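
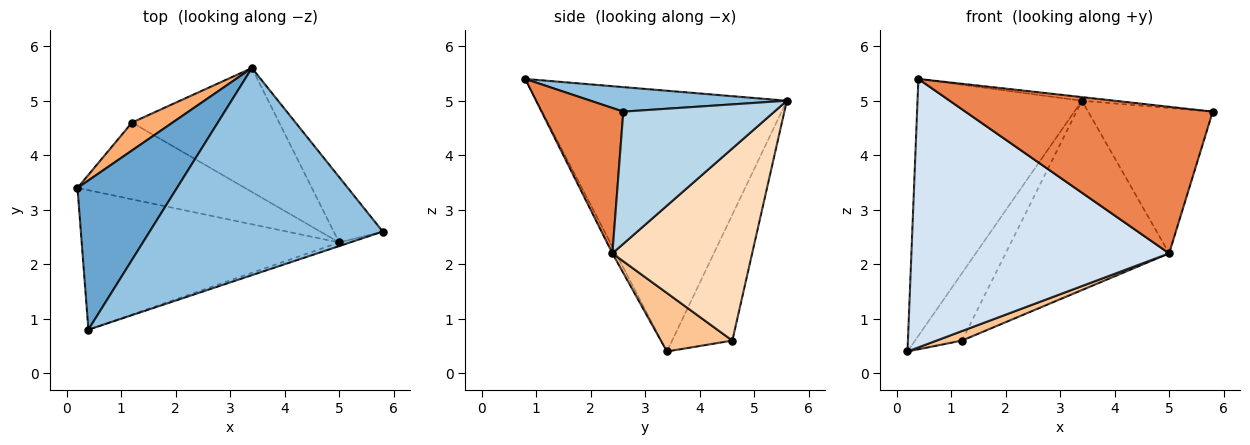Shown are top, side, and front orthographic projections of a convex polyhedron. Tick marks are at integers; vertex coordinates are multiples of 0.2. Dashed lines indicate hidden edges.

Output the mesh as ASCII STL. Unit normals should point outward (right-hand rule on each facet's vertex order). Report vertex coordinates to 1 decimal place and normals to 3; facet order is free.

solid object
 facet normal -0.796 0.523 0.304
  outer loop
   vertex 0.4 0.8 5.4
   vertex 3.4 5.6 5.0
   vertex 0.2 3.4 0.4
  endloop
 endfacet
 facet normal 0.105 0.017 0.994
  outer loop
   vertex 0.4 0.8 5.4
   vertex 5.8 2.6 4.8
   vertex 3.4 5.6 5.0
  endloop
 endfacet
 facet normal 0.742 0.612 -0.275
  outer loop
   vertex 5.0 2.4 2.2
   vertex 3.4 5.6 5.0
   vertex 5.8 2.6 4.8
  endloop
 endfacet
 facet normal -0.012 -0.887 -0.461
  outer loop
   vertex 5.0 2.4 2.2
   vertex 0.4 0.8 5.4
   vertex 0.2 3.4 0.4
  endloop
 endfacet
 facet normal 0.314 -0.949 -0.024
  outer loop
   vertex 5.0 2.4 2.2
   vertex 5.8 2.6 4.8
   vertex 0.4 0.8 5.4
  endloop
 endfacet
 facet normal -0.764 0.596 0.247
  outer loop
   vertex 1.2 4.6 0.6
   vertex 0.2 3.4 0.4
   vertex 3.4 5.6 5.0
  endloop
 endfacet
 facet normal 0.327 -0.117 -0.938
  outer loop
   vertex 1.2 4.6 0.6
   vertex 5.0 2.4 2.2
   vertex 0.2 3.4 0.4
  endloop
 endfacet
 facet normal 0.582 0.681 -0.445
  outer loop
   vertex 1.2 4.6 0.6
   vertex 3.4 5.6 5.0
   vertex 5.0 2.4 2.2
  endloop
 endfacet
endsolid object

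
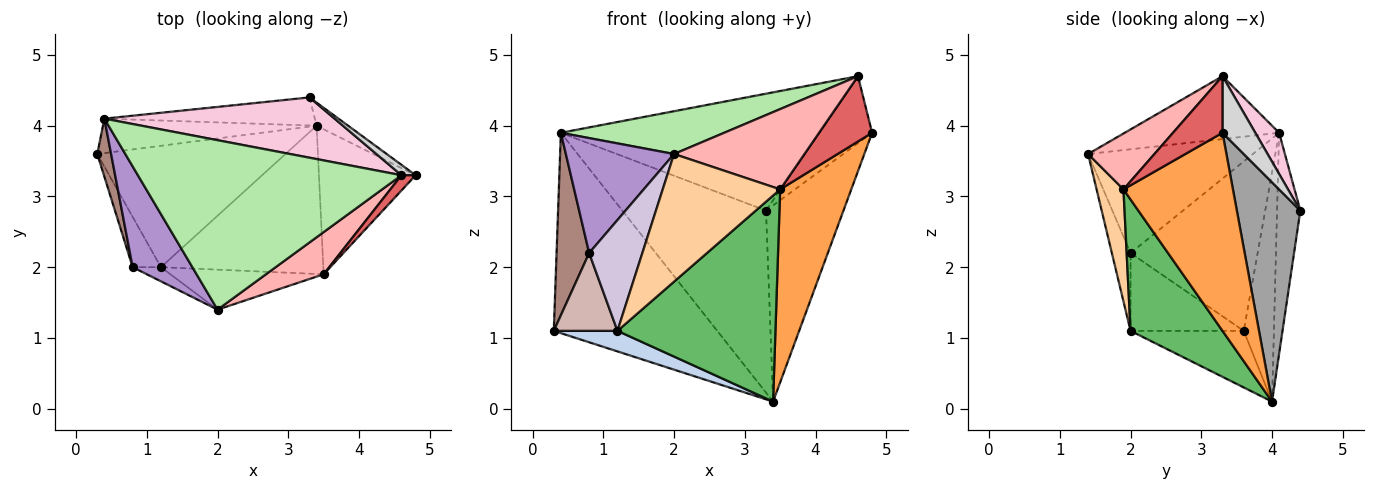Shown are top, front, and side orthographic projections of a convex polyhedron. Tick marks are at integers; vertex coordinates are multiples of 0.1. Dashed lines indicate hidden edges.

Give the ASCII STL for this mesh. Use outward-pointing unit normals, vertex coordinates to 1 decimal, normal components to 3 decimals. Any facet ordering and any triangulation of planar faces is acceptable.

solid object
 facet normal -0.179 0.970 -0.167
  outer loop
   vertex 0.4 4.1 3.9
   vertex 3.4 4.0 0.1
   vertex 0.3 3.6 1.1
  endloop
 endfacet
 facet normal -0.284 -0.160 -0.945
  outer loop
   vertex 1.2 2.0 1.1
   vertex 0.3 3.6 1.1
   vertex 3.4 4.0 0.1
  endloop
 endfacet
 facet normal 0.776 -0.504 -0.379
  outer loop
   vertex 3.5 1.9 3.1
   vertex 3.4 4.0 0.1
   vertex 4.8 3.3 3.9
  endloop
 endfacet
 facet normal 0.213 -0.932 -0.292
  outer loop
   vertex 3.5 1.9 3.1
   vertex 2.0 1.4 3.6
   vertex 1.2 2.0 1.1
  endloop
 endfacet
 facet normal 0.427 -0.734 -0.528
  outer loop
   vertex 3.5 1.9 3.1
   vertex 1.2 2.0 1.1
   vertex 3.4 4.0 0.1
  endloop
 endfacet
 facet normal -0.225 -0.239 0.945
  outer loop
   vertex 4.6 3.3 4.7
   vertex 0.4 4.1 3.9
   vertex 2.0 1.4 3.6
  endloop
 endfacet
 facet normal 0.673 -0.721 0.168
  outer loop
   vertex 4.6 3.3 4.7
   vertex 3.5 1.9 3.1
   vertex 4.8 3.3 3.9
  endloop
 endfacet
 facet normal 0.410 -0.807 0.424
  outer loop
   vertex 4.6 3.3 4.7
   vertex 2.0 1.4 3.6
   vertex 3.5 1.9 3.1
  endloop
 endfacet
 facet normal -0.753 -0.495 0.434
  outer loop
   vertex 0.8 2.0 2.2
   vertex 2.0 1.4 3.6
   vertex 0.4 4.1 3.9
  endloop
 endfacet
 facet normal -0.329 -0.937 -0.120
  outer loop
   vertex 0.8 2.0 2.2
   vertex 1.2 2.0 1.1
   vertex 2.0 1.4 3.6
  endloop
 endfacet
 facet normal -0.966 -0.248 0.079
  outer loop
   vertex 0.8 2.0 2.2
   vertex 0.4 4.1 3.9
   vertex 0.3 3.6 1.1
  endloop
 endfacet
 facet normal -0.831 -0.467 -0.302
  outer loop
   vertex 0.8 2.0 2.2
   vertex 0.3 3.6 1.1
   vertex 1.2 2.0 1.1
  endloop
 endfacet
 facet normal -0.158 0.976 -0.150
  outer loop
   vertex 3.3 4.4 2.8
   vertex 3.4 4.0 0.1
   vertex 0.4 4.1 3.9
  endloop
 endfacet
 facet normal 0.082 0.886 0.457
  outer loop
   vertex 3.3 4.4 2.8
   vertex 0.4 4.1 3.9
   vertex 4.6 3.3 4.7
  endloop
 endfacet
 facet normal 0.631 0.770 -0.091
  outer loop
   vertex 3.3 4.4 2.8
   vertex 4.8 3.3 3.9
   vertex 3.4 4.0 0.1
  endloop
 endfacet
 facet normal 0.522 0.843 0.131
  outer loop
   vertex 3.3 4.4 2.8
   vertex 4.6 3.3 4.7
   vertex 4.8 3.3 3.9
  endloop
 endfacet
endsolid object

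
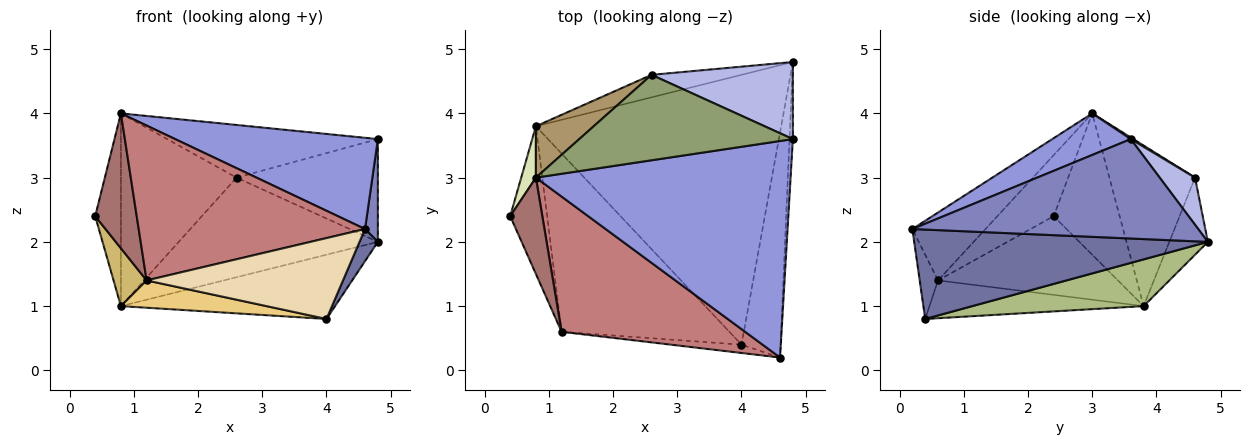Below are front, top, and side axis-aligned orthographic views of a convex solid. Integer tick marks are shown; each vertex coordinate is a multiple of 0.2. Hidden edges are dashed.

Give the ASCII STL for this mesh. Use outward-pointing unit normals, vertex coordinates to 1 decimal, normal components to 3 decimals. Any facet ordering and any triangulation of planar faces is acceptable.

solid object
 facet normal 0.915 -0.057 -0.400
  outer loop
   vertex 4.0 0.4 0.8
   vertex 4.8 4.8 2.0
   vertex 4.6 0.2 2.2
  endloop
 endfacet
 facet normal 0.998 -0.045 -0.034
  outer loop
   vertex 4.8 3.6 3.6
   vertex 4.6 0.2 2.2
   vertex 4.8 4.8 2.0
  endloop
 endfacet
 facet normal 0.149 -0.384 0.911
  outer loop
   vertex 4.8 3.6 3.6
   vertex 0.8 3.0 4.0
   vertex 4.6 0.2 2.2
  endloop
 endfacet
 facet normal 0.196 0.784 0.588
  outer loop
   vertex 4.8 3.6 3.6
   vertex 4.8 4.8 2.0
   vertex 2.6 4.6 3.0
  endloop
 endfacet
 facet normal 0.006 0.525 0.851
  outer loop
   vertex 4.8 3.6 3.6
   vertex 2.6 4.6 3.0
   vertex 0.8 3.0 4.0
  endloop
 endfacet
 facet normal 0.182 0.228 -0.957
  outer loop
   vertex 0.8 3.8 1.0
   vertex 4.8 4.8 2.0
   vertex 4.0 0.4 0.8
  endloop
 endfacet
 facet normal -0.186 0.959 -0.216
  outer loop
   vertex 0.8 3.8 1.0
   vertex 2.6 4.6 3.0
   vertex 4.8 4.8 2.0
  endloop
 endfacet
 facet normal -0.927 0.361 0.096
  outer loop
   vertex 0.8 3.8 1.0
   vertex 0.4 2.4 2.4
   vertex 0.8 3.0 4.0
  endloop
 endfacet
 facet normal -0.582 0.786 0.210
  outer loop
   vertex 0.8 3.8 1.0
   vertex 0.8 3.0 4.0
   vertex 2.6 4.6 3.0
  endloop
 endfacet
 facet normal -0.893 -0.164 -0.419
  outer loop
   vertex 1.2 0.6 1.4
   vertex 0.4 2.4 2.4
   vertex 0.8 3.8 1.0
  endloop
 endfacet
 facet normal -0.217 -0.148 -0.965
  outer loop
   vertex 1.2 0.6 1.4
   vertex 0.8 3.8 1.0
   vertex 4.0 0.4 0.8
  endloop
 endfacet
 facet normal -0.093 -0.990 -0.102
  outer loop
   vertex 1.2 0.6 1.4
   vertex 4.0 0.4 0.8
   vertex 4.6 0.2 2.2
  endloop
 endfacet
 facet normal -0.741 -0.546 0.390
  outer loop
   vertex 1.2 0.6 1.4
   vertex 0.8 3.0 4.0
   vertex 0.4 2.4 2.4
  endloop
 endfacet
 facet normal -0.236 -0.732 0.639
  outer loop
   vertex 1.2 0.6 1.4
   vertex 4.6 0.2 2.2
   vertex 0.8 3.0 4.0
  endloop
 endfacet
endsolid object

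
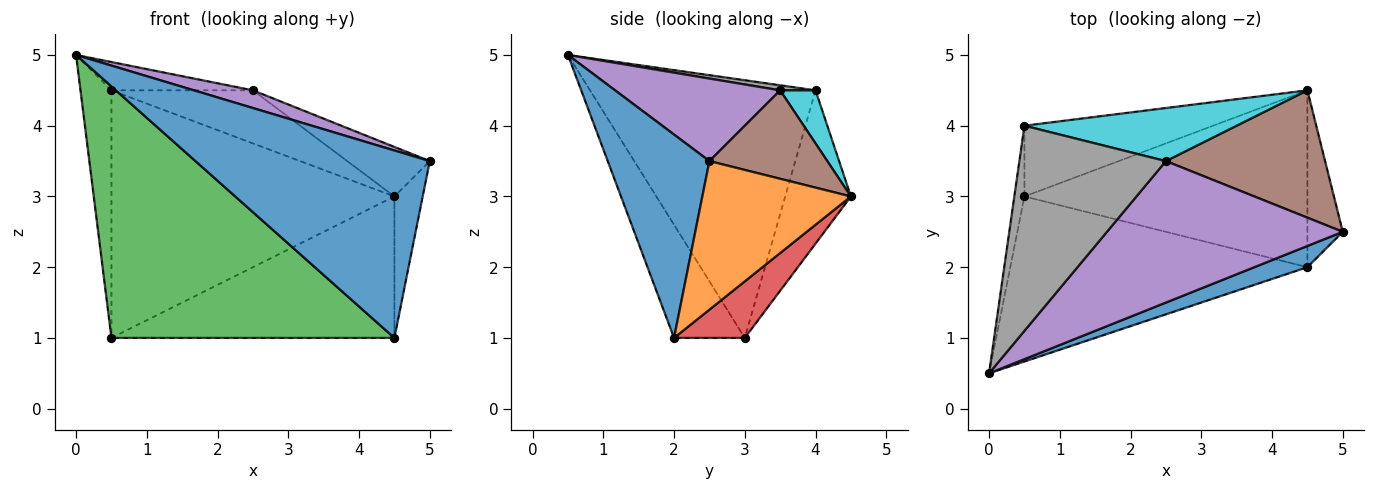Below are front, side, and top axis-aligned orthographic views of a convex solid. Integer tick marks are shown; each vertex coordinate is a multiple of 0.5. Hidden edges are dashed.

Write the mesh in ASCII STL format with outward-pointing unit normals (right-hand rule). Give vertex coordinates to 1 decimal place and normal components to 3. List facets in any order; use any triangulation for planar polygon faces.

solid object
 facet normal 0.396 -0.912 0.103
  outer loop
   vertex 4.5 2.0 1.0
   vertex 5.0 2.5 3.5
   vertex 0.0 0.5 5.0
  endloop
 endfacet
 facet normal 0.957 0.182 -0.228
  outer loop
   vertex 4.5 2.0 1.0
   vertex 4.5 4.5 3.0
   vertex 5.0 2.5 3.5
  endloop
 endfacet
 facet normal -0.205 -0.818 -0.537
  outer loop
   vertex 0.5 3.0 1.0
   vertex 4.5 2.0 1.0
   vertex 0.0 0.5 5.0
  endloop
 endfacet
 facet normal 0.154 0.617 -0.772
  outer loop
   vertex 0.5 3.0 1.0
   vertex 4.5 4.5 3.0
   vertex 4.5 2.0 1.0
  endloop
 endfacet
 facet normal 0.328 -0.117 0.937
  outer loop
   vertex 2.5 3.5 4.5
   vertex 0.0 0.5 5.0
   vertex 5.0 2.5 3.5
  endloop
 endfacet
 facet normal 0.460 0.322 0.828
  outer loop
   vertex 2.5 3.5 4.5
   vertex 5.0 2.5 3.5
   vertex 4.5 4.5 3.0
  endloop
 endfacet
 facet normal -0.990 0.136 -0.039
  outer loop
   vertex 0.5 4.0 4.5
   vertex 0.5 3.0 1.0
   vertex 0.0 0.5 5.0
  endloop
 endfacet
 facet normal 0.034 0.137 0.990
  outer loop
   vertex 0.5 4.0 4.5
   vertex 0.0 0.5 5.0
   vertex 2.5 3.5 4.5
  endloop
 endfacet
 facet normal -0.218 0.938 -0.268
  outer loop
   vertex 0.5 4.0 4.5
   vertex 4.5 4.5 3.0
   vertex 0.5 3.0 1.0
  endloop
 endfacet
 facet normal 0.174 0.696 0.696
  outer loop
   vertex 0.5 4.0 4.5
   vertex 2.5 3.5 4.5
   vertex 4.5 4.5 3.0
  endloop
 endfacet
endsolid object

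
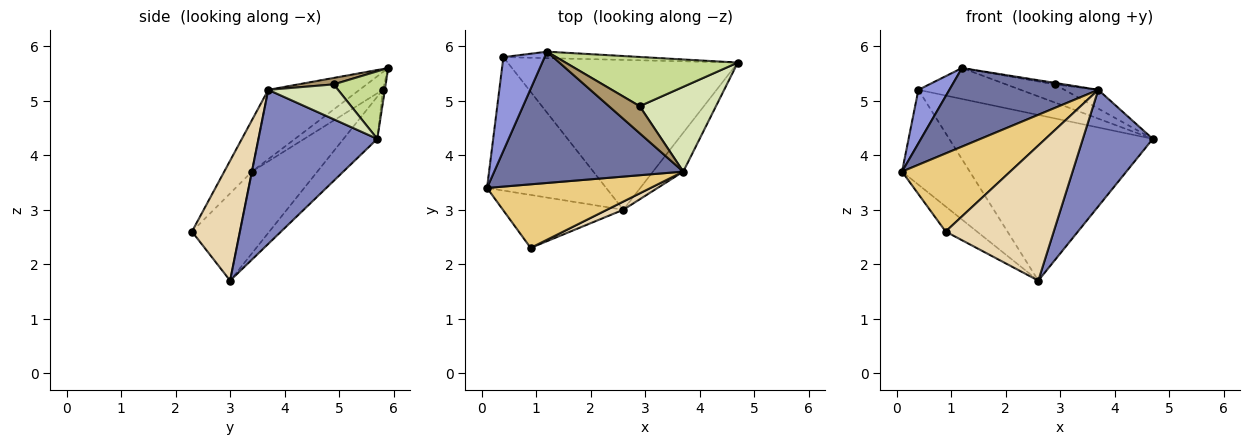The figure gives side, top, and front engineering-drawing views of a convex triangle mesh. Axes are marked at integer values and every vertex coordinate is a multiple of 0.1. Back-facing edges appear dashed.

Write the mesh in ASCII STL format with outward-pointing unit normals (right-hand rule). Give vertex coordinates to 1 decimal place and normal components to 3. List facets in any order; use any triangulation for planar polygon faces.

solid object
 facet normal -0.300 -0.490 0.818
  outer loop
   vertex 3.7 3.7 5.2
   vertex 1.2 5.9 5.6
   vertex 0.1 3.4 3.7
  endloop
 endfacet
 facet normal 0.850 -0.500 -0.167
  outer loop
   vertex 3.7 3.7 5.2
   vertex 2.6 3.0 1.7
   vertex 4.7 5.7 4.3
  endloop
 endfacet
 facet normal -0.349 -0.465 0.814
  outer loop
   vertex 0.4 5.8 5.2
   vertex 0.1 3.4 3.7
   vertex 1.2 5.9 5.6
  endloop
 endfacet
 facet normal -0.488 0.506 -0.711
  outer loop
   vertex 0.4 5.8 5.2
   vertex 2.6 3.0 1.7
   vertex 0.1 3.4 3.7
  endloop
 endfacet
 facet normal -0.020 0.979 -0.205
  outer loop
   vertex 0.4 5.8 5.2
   vertex 1.2 5.9 5.6
   vertex 4.7 5.7 4.3
  endloop
 endfacet
 facet normal -0.122 0.736 -0.666
  outer loop
   vertex 0.4 5.8 5.2
   vertex 4.7 5.7 4.3
   vertex 2.6 3.0 1.7
  endloop
 endfacet
 facet normal 0.346 0.323 0.881
  outer loop
   vertex 2.9 4.9 5.3
   vertex 4.7 5.7 4.3
   vertex 1.2 5.9 5.6
  endloop
 endfacet
 facet normal 0.408 0.197 0.892
  outer loop
   vertex 2.9 4.9 5.3
   vertex 3.7 3.7 5.2
   vertex 4.7 5.7 4.3
  endloop
 endfacet
 facet normal 0.205 0.055 0.977
  outer loop
   vertex 2.9 4.9 5.3
   vertex 1.2 5.9 5.6
   vertex 3.7 3.7 5.2
  endloop
 endfacet
 facet normal -0.548 0.358 -0.756
  outer loop
   vertex 0.9 2.3 2.6
   vertex 0.1 3.4 3.7
   vertex 2.6 3.0 1.7
  endloop
 endfacet
 facet normal -0.195 -0.761 0.619
  outer loop
   vertex 0.9 2.3 2.6
   vertex 3.7 3.7 5.2
   vertex 0.1 3.4 3.7
  endloop
 endfacet
 facet normal 0.405 -0.913 0.055
  outer loop
   vertex 0.9 2.3 2.6
   vertex 2.6 3.0 1.7
   vertex 3.7 3.7 5.2
  endloop
 endfacet
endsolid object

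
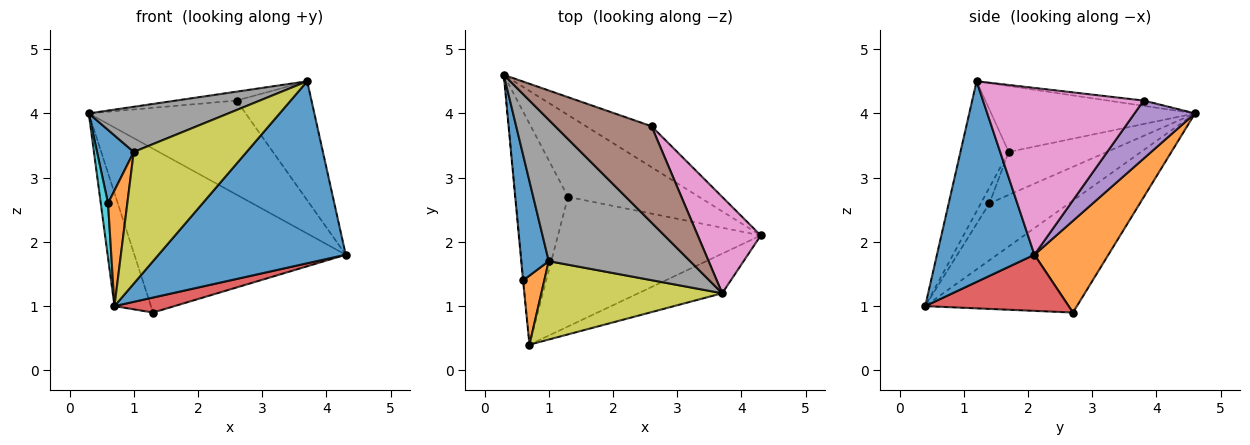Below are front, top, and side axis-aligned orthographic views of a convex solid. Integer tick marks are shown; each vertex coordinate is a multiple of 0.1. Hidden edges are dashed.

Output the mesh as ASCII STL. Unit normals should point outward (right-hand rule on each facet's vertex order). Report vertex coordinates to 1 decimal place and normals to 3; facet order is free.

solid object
 facet normal 0.453 -0.871 -0.190
  outer loop
   vertex 3.7 1.2 4.5
   vertex 0.7 0.4 1.0
   vertex 4.3 2.1 1.8
  endloop
 endfacet
 facet normal 0.299 0.854 -0.427
  outer loop
   vertex 1.3 2.7 0.9
   vertex 0.3 4.6 4.0
   vertex 4.3 2.1 1.8
  endloop
 endfacet
 facet normal -0.884 0.213 -0.416
  outer loop
   vertex 1.3 2.7 0.9
   vertex 0.7 0.4 1.0
   vertex 0.3 4.6 4.0
  endloop
 endfacet
 facet normal 0.265 -0.111 -0.958
  outer loop
   vertex 1.3 2.7 0.9
   vertex 4.3 2.1 1.8
   vertex 0.7 0.4 1.0
  endloop
 endfacet
 facet normal 0.333 0.864 -0.376
  outer loop
   vertex 2.6 3.8 4.2
   vertex 4.3 2.1 1.8
   vertex 0.3 4.6 4.0
  endloop
 endfacet
 facet normal -0.055 0.092 0.994
  outer loop
   vertex 2.6 3.8 4.2
   vertex 0.3 4.6 4.0
   vertex 3.7 1.2 4.5
  endloop
 endfacet
 facet normal 0.857 0.400 0.324
  outer loop
   vertex 2.6 3.8 4.2
   vertex 3.7 1.2 4.5
   vertex 4.3 2.1 1.8
  endloop
 endfacet
 facet normal -0.406 -0.278 0.870
  outer loop
   vertex 1.0 1.7 3.4
   vertex 3.7 1.2 4.5
   vertex 0.3 4.6 4.0
  endloop
 endfacet
 facet normal -0.345 -0.807 0.480
  outer loop
   vertex 1.0 1.7 3.4
   vertex 0.7 0.4 1.0
   vertex 3.7 1.2 4.5
  endloop
 endfacet
 facet normal -0.996 -0.091 -0.005
  outer loop
   vertex 0.6 1.4 2.6
   vertex 0.3 4.6 4.0
   vertex 0.7 0.4 1.0
  endloop
 endfacet
 facet normal -0.803 -0.300 0.514
  outer loop
   vertex 0.6 1.4 2.6
   vertex 1.0 1.7 3.4
   vertex 0.3 4.6 4.0
  endloop
 endfacet
 facet normal -0.357 -0.802 0.479
  outer loop
   vertex 0.6 1.4 2.6
   vertex 0.7 0.4 1.0
   vertex 1.0 1.7 3.4
  endloop
 endfacet
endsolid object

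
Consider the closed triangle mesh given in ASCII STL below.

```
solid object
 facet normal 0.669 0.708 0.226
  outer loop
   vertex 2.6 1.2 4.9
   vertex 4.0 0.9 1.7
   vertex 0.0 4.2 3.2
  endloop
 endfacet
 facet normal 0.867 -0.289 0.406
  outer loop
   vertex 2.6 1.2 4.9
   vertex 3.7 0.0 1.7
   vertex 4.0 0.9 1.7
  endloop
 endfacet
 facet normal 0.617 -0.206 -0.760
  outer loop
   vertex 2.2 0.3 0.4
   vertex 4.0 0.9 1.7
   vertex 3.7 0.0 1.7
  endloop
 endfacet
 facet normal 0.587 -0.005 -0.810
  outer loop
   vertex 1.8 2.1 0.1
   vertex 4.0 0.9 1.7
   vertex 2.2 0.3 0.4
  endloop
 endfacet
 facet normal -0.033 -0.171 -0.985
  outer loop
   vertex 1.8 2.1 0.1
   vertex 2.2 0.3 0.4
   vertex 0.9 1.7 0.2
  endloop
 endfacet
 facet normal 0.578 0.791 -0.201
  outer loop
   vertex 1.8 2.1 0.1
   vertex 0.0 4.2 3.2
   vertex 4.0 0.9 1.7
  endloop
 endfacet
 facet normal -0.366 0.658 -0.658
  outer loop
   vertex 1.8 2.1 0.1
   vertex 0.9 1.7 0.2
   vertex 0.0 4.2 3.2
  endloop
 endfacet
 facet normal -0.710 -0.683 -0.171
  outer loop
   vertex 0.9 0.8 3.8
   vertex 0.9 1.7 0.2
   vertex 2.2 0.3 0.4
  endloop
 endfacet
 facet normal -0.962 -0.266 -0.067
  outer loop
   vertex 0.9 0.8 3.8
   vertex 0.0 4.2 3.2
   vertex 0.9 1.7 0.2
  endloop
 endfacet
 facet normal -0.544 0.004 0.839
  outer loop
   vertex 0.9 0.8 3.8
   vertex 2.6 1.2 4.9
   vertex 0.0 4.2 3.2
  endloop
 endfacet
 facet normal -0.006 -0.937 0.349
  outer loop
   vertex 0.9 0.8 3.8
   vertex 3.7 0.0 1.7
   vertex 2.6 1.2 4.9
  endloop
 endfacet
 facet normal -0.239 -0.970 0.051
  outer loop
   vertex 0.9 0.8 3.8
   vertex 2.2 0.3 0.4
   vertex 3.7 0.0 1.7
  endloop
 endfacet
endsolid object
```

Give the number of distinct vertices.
8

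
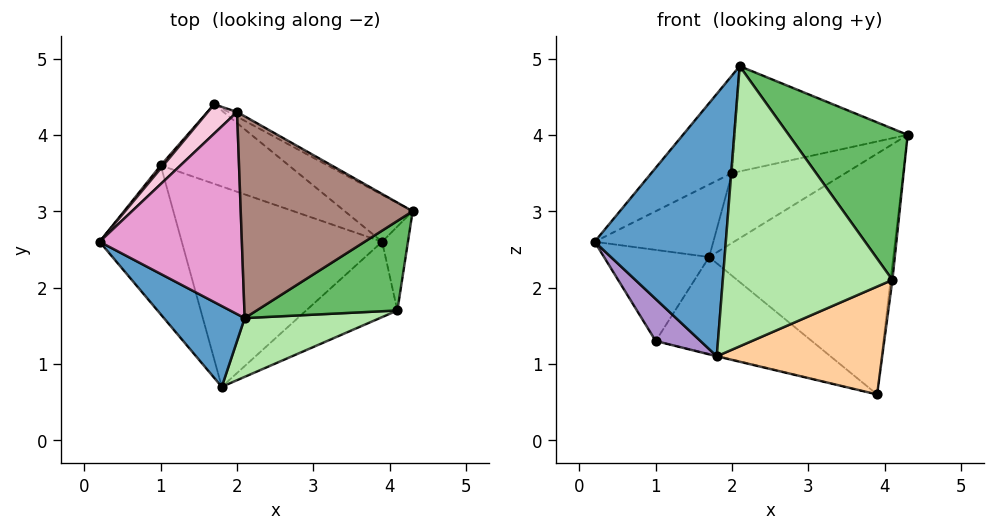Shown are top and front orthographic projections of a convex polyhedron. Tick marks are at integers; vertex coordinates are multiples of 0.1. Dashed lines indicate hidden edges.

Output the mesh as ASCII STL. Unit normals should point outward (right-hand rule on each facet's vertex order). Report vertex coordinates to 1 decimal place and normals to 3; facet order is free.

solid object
 facet normal -0.652 -0.725 0.223
  outer loop
   vertex 2.1 1.6 4.9
   vertex 0.2 2.6 2.6
   vertex 1.8 0.7 1.1
  endloop
 endfacet
 facet normal 0.543 0.824 -0.161
  outer loop
   vertex 1.7 4.4 2.4
   vertex 4.3 3.0 4.0
   vertex 3.9 2.6 0.6
  endloop
 endfacet
 facet normal 0.993 0.022 -0.119
  outer loop
   vertex 4.1 1.7 2.1
   vertex 3.9 2.6 0.6
   vertex 4.3 3.0 4.0
  endloop
 endfacet
 facet normal 0.518 -0.701 -0.490
  outer loop
   vertex 4.1 1.7 2.1
   vertex 1.8 0.7 1.1
   vertex 3.9 2.6 0.6
  endloop
 endfacet
 facet normal 0.603 -0.687 0.406
  outer loop
   vertex 4.1 1.7 2.1
   vertex 4.3 3.0 4.0
   vertex 2.1 1.6 4.9
  endloop
 endfacet
 facet normal 0.319 -0.928 0.195
  outer loop
   vertex 4.1 1.7 2.1
   vertex 2.1 1.6 4.9
   vertex 1.8 0.7 1.1
  endloop
 endfacet
 facet normal -0.767 0.641 0.022
  outer loop
   vertex 1.0 3.6 1.3
   vertex 0.2 2.6 2.6
   vertex 1.7 4.4 2.4
  endloop
 endfacet
 facet normal 0.113 0.768 -0.630
  outer loop
   vertex 1.0 3.6 1.3
   vertex 1.7 4.4 2.4
   vertex 3.9 2.6 0.6
  endloop
 endfacet
 facet normal -0.775 -0.172 -0.609
  outer loop
   vertex 1.0 3.6 1.3
   vertex 1.8 0.7 1.1
   vertex 0.2 2.6 2.6
  endloop
 endfacet
 facet normal -0.234 0.003 -0.972
  outer loop
   vertex 1.0 3.6 1.3
   vertex 3.9 2.6 0.6
   vertex 1.8 0.7 1.1
  endloop
 endfacet
 facet normal 0.068 0.461 0.885
  outer loop
   vertex 2.0 4.3 3.5
   vertex 2.1 1.6 4.9
   vertex 4.3 3.0 4.0
  endloop
 endfacet
 facet normal 0.501 0.864 -0.058
  outer loop
   vertex 2.0 4.3 3.5
   vertex 4.3 3.0 4.0
   vertex 1.7 4.4 2.4
  endloop
 endfacet
 facet normal -0.652 0.330 0.682
  outer loop
   vertex 2.0 4.3 3.5
   vertex 0.2 2.6 2.6
   vertex 2.1 1.6 4.9
  endloop
 endfacet
 facet normal -0.728 0.635 0.256
  outer loop
   vertex 2.0 4.3 3.5
   vertex 1.7 4.4 2.4
   vertex 0.2 2.6 2.6
  endloop
 endfacet
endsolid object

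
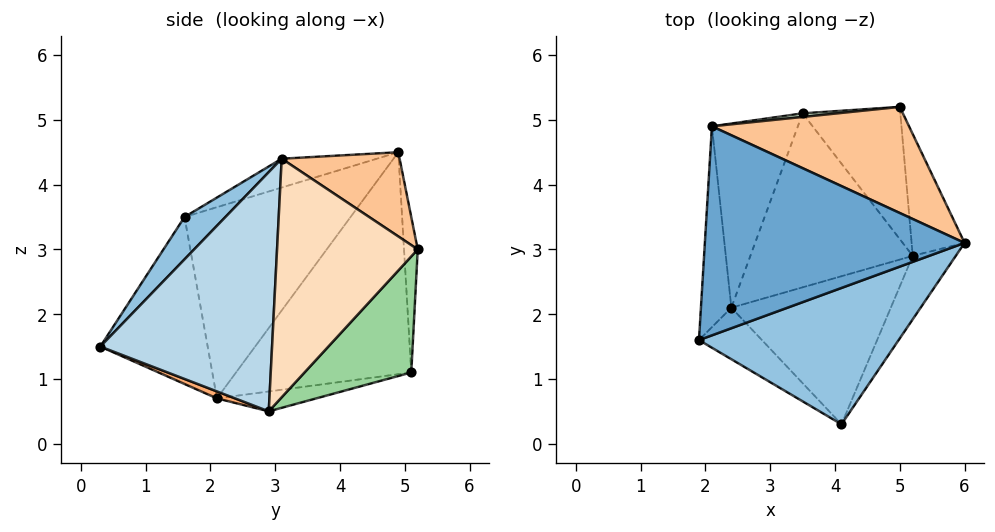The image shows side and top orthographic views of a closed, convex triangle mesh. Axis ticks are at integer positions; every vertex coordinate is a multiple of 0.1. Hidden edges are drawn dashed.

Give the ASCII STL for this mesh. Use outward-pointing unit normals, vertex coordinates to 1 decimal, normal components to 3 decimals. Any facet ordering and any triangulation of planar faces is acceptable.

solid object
 facet normal -0.106 -0.282 0.953
  outer loop
   vertex 2.1 4.9 4.5
   vertex 1.9 1.6 3.5
   vertex 6.0 3.1 4.4
  endloop
 endfacet
 facet normal 0.136 -0.756 0.641
  outer loop
   vertex 4.1 0.3 1.5
   vertex 6.0 3.1 4.4
   vertex 1.9 1.6 3.5
  endloop
 endfacet
 facet normal 0.886 -0.436 -0.159
  outer loop
   vertex 4.1 0.3 1.5
   vertex 5.2 2.9 0.5
   vertex 6.0 3.1 4.4
  endloop
 endfacet
 facet normal -0.982 0.107 -0.156
  outer loop
   vertex 2.4 2.1 0.7
   vertex 1.9 1.6 3.5
   vertex 2.1 4.9 4.5
  endloop
 endfacet
 facet normal -0.648 -0.721 -0.245
  outer loop
   vertex 2.4 2.1 0.7
   vertex 4.1 0.3 1.5
   vertex 1.9 1.6 3.5
  endloop
 endfacet
 facet normal 0.041 -0.374 -0.927
  outer loop
   vertex 2.4 2.1 0.7
   vertex 5.2 2.9 0.5
   vertex 4.1 0.3 1.5
  endloop
 endfacet
 facet normal 0.307 0.625 0.718
  outer loop
   vertex 5.0 5.2 3.0
   vertex 2.1 4.9 4.5
   vertex 6.0 3.1 4.4
  endloop
 endfacet
 facet normal 0.930 0.305 -0.206
  outer loop
   vertex 5.0 5.2 3.0
   vertex 6.0 3.1 4.4
   vertex 5.2 2.9 0.5
  endloop
 endfacet
 facet normal -0.120 0.174 -0.977
  outer loop
   vertex 3.5 5.1 1.1
   vertex 5.2 2.9 0.5
   vertex 2.4 2.1 0.7
  endloop
 endfacet
 facet normal 0.607 0.608 -0.511
  outer loop
   vertex 3.5 5.1 1.1
   vertex 5.0 5.2 3.0
   vertex 5.2 2.9 0.5
  endloop
 endfacet
 facet normal -0.869 0.363 -0.336
  outer loop
   vertex 3.5 5.1 1.1
   vertex 2.4 2.1 0.7
   vertex 2.1 4.9 4.5
  endloop
 endfacet
 facet normal -0.092 0.996 0.021
  outer loop
   vertex 3.5 5.1 1.1
   vertex 2.1 4.9 4.5
   vertex 5.0 5.2 3.0
  endloop
 endfacet
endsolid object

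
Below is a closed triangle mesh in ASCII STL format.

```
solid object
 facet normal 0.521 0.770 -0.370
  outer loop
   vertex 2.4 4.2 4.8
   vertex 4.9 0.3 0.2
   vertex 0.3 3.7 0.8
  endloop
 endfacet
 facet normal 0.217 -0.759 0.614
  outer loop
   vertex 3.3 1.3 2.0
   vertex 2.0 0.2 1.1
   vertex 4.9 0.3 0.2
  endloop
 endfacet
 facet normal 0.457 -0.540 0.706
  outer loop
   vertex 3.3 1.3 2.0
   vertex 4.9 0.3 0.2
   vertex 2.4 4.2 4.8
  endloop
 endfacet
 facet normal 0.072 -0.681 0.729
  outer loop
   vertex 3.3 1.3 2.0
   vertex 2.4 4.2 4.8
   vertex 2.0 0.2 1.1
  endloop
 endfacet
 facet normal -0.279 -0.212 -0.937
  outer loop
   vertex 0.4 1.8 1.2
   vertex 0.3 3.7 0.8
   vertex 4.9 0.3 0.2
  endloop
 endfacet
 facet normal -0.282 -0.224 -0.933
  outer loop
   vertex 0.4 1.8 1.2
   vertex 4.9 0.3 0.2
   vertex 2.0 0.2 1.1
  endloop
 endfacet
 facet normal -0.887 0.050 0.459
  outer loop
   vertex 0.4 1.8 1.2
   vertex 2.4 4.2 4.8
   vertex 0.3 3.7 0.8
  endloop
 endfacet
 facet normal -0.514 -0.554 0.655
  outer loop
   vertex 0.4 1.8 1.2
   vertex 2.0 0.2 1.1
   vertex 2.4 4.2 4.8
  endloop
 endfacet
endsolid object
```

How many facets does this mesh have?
8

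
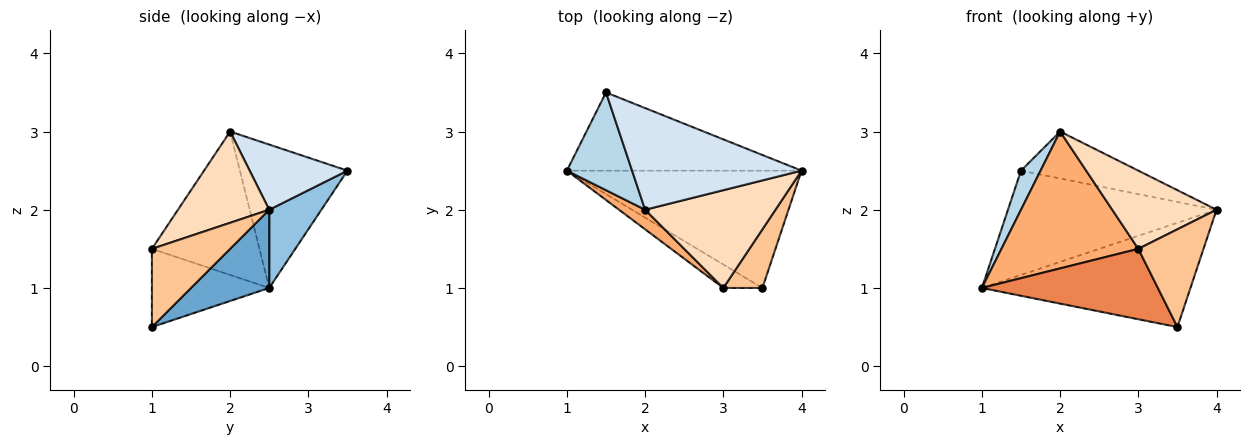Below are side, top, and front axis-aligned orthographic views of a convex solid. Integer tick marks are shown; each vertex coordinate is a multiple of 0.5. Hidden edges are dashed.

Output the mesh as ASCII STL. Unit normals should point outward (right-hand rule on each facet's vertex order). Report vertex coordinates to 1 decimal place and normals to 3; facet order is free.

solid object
 facet normal 0.242 0.645 -0.725
  outer loop
   vertex 3.5 1.0 0.5
   vertex 1.0 2.5 1.0
   vertex 4.0 2.5 2.0
  endloop
 endfacet
 facet normal 0.196 0.784 -0.588
  outer loop
   vertex 1.5 3.5 2.5
   vertex 4.0 2.5 2.0
   vertex 1.0 2.5 1.0
  endloop
 endfacet
 facet normal -0.898 -0.163 0.408
  outer loop
   vertex 1.5 3.5 2.5
   vertex 1.0 2.5 1.0
   vertex 2.0 2.0 3.0
  endloop
 endfacet
 facet normal 0.330 0.396 0.857
  outer loop
   vertex 1.5 3.5 2.5
   vertex 2.0 2.0 3.0
   vertex 4.0 2.5 2.0
  endloop
 endfacet
 facet normal -0.535 -0.802 -0.267
  outer loop
   vertex 3.0 1.0 1.5
   vertex 1.0 2.5 1.0
   vertex 3.5 1.0 0.5
  endloop
 endfacet
 facet normal -0.614 -0.781 0.112
  outer loop
   vertex 3.0 1.0 1.5
   vertex 2.0 2.0 3.0
   vertex 1.0 2.5 1.0
  endloop
 endfacet
 facet normal 0.717 -0.598 0.359
  outer loop
   vertex 3.0 1.0 1.5
   vertex 3.5 1.0 0.5
   vertex 4.0 2.5 2.0
  endloop
 endfacet
 facet normal 0.480 -0.548 0.685
  outer loop
   vertex 3.0 1.0 1.5
   vertex 4.0 2.5 2.0
   vertex 2.0 2.0 3.0
  endloop
 endfacet
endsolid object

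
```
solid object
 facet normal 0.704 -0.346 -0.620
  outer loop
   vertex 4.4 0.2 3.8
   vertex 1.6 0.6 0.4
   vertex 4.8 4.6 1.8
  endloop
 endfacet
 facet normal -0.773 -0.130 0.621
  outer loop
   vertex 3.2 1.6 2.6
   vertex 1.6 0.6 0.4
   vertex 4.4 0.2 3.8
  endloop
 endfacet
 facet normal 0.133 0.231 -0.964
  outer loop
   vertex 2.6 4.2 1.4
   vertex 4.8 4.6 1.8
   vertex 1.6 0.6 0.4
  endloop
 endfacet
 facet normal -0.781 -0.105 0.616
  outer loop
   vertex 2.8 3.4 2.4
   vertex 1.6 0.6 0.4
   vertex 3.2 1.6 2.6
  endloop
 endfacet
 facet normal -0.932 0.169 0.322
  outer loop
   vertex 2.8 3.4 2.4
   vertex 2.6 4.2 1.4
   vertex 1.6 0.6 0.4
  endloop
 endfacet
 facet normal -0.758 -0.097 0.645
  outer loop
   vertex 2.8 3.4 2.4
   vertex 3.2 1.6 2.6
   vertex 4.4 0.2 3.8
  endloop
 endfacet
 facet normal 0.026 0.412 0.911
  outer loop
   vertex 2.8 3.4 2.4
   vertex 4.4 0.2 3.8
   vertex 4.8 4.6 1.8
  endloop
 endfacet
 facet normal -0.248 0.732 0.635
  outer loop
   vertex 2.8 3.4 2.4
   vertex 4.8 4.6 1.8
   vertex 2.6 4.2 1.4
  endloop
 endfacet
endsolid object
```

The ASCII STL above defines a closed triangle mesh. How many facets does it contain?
8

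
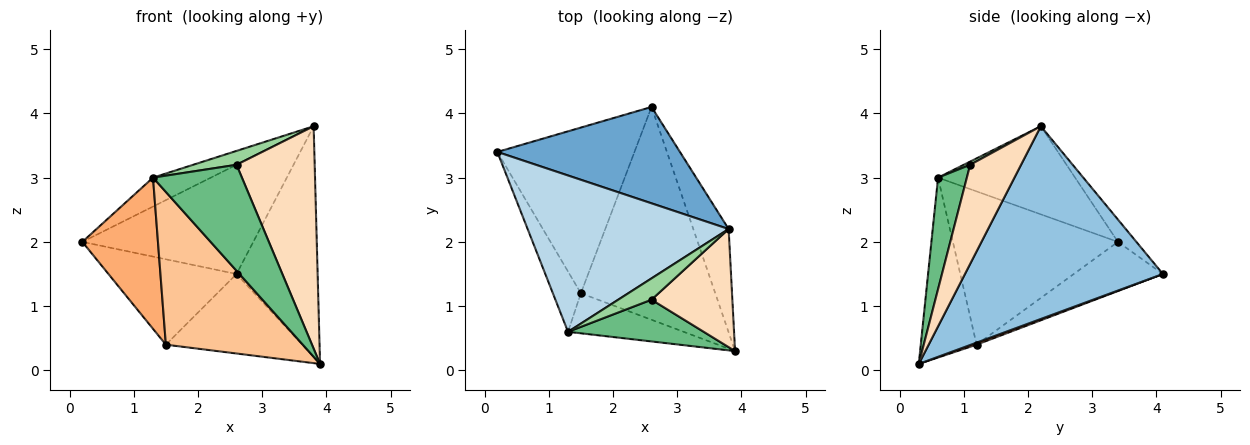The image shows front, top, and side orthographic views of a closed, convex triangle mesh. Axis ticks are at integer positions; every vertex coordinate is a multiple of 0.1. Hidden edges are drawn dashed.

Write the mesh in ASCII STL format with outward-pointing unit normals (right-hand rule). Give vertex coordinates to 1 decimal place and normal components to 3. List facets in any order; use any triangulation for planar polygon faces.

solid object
 facet normal -0.081 0.747 0.659
  outer loop
   vertex 3.8 2.2 3.8
   vertex 2.6 4.1 1.5
   vertex 0.2 3.4 2.0
  endloop
 endfacet
 facet normal 0.912 0.374 -0.167
  outer loop
   vertex 3.8 2.2 3.8
   vertex 3.9 0.3 0.1
   vertex 2.6 4.1 1.5
  endloop
 endfacet
 facet normal -0.396 0.167 0.903
  outer loop
   vertex 1.3 0.6 3.0
   vertex 3.8 2.2 3.8
   vertex 0.2 3.4 2.0
  endloop
 endfacet
 facet normal -0.304 0.436 -0.847
  outer loop
   vertex 1.5 1.2 0.4
   vertex 0.2 3.4 2.0
   vertex 2.6 4.1 1.5
  endloop
 endfacet
 facet normal 0.014 0.350 -0.937
  outer loop
   vertex 1.5 1.2 0.4
   vertex 2.6 4.1 1.5
   vertex 3.9 0.3 0.1
  endloop
 endfacet
 facet normal -0.897 -0.411 -0.164
  outer loop
   vertex 1.5 1.2 0.4
   vertex 1.3 0.6 3.0
   vertex 0.2 3.4 2.0
  endloop
 endfacet
 facet normal -0.367 -0.900 -0.236
  outer loop
   vertex 1.5 1.2 0.4
   vertex 3.9 0.3 0.1
   vertex 1.3 0.6 3.0
  endloop
 endfacet
 facet normal 0.498 -0.766 0.407
  outer loop
   vertex 2.6 1.1 3.2
   vertex 3.9 0.3 0.1
   vertex 3.8 2.2 3.8
  endloop
 endfacet
 facet normal 0.289 -0.891 0.351
  outer loop
   vertex 2.6 1.1 3.2
   vertex 1.3 0.6 3.0
   vertex 3.9 0.3 0.1
  endloop
 endfacet
 facet normal 0.081 -0.544 0.835
  outer loop
   vertex 2.6 1.1 3.2
   vertex 3.8 2.2 3.8
   vertex 1.3 0.6 3.0
  endloop
 endfacet
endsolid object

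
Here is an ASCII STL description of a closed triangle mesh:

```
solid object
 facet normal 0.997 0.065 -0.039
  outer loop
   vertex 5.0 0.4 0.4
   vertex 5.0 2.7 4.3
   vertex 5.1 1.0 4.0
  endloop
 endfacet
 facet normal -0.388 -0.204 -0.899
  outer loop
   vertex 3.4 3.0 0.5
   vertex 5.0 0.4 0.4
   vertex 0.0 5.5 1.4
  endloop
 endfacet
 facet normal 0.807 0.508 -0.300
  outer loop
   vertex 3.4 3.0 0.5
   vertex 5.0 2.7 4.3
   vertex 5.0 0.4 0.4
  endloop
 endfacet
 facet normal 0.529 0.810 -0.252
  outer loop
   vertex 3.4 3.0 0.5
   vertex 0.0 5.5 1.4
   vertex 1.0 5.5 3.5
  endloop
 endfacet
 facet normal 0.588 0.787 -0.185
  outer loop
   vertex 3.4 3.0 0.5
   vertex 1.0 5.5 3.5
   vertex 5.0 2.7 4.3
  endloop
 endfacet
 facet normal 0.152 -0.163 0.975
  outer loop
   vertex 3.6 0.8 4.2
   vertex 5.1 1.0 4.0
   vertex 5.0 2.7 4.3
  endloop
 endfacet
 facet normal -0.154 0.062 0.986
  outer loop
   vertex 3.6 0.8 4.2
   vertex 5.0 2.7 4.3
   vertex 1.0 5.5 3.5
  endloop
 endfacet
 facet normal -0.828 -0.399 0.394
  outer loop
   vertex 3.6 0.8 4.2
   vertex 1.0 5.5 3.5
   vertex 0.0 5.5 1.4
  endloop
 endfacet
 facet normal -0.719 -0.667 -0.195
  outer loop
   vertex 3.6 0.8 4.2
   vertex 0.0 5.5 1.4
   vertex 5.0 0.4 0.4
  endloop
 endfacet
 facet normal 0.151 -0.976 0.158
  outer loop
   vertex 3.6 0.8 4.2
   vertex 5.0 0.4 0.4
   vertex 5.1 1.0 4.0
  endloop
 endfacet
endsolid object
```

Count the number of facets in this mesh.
10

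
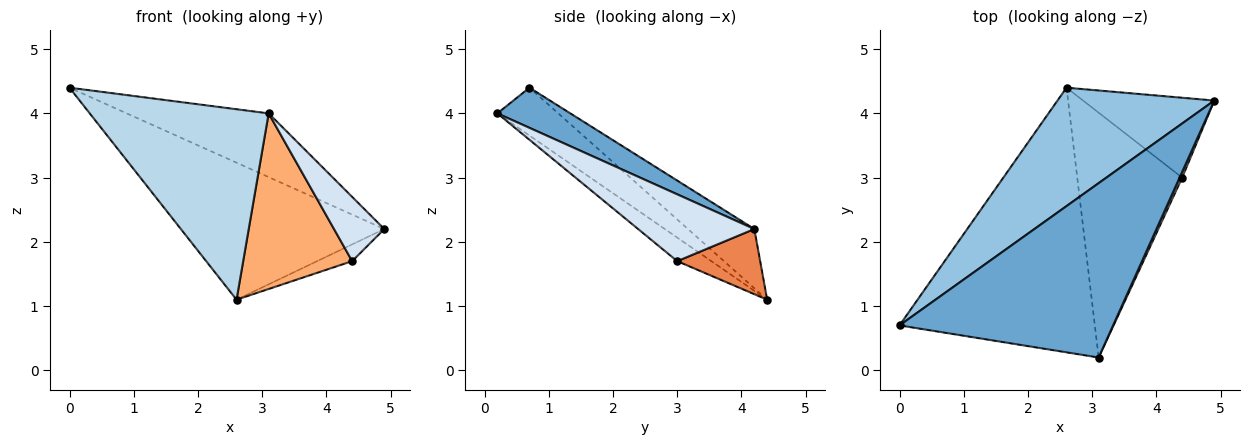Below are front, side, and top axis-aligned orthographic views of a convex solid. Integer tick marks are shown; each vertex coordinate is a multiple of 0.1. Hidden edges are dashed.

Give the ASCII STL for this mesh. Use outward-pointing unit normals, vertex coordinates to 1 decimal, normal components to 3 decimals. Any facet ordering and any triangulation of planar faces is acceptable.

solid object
 facet normal 0.174 0.338 0.925
  outer loop
   vertex 3.1 0.2 4.0
   vertex 4.9 4.2 2.2
   vertex 0.0 0.7 4.4
  endloop
 endfacet
 facet normal -0.240 0.735 0.635
  outer loop
   vertex 2.6 4.4 1.1
   vertex 0.0 0.7 4.4
   vertex 4.9 4.2 2.2
  endloop
 endfacet
 facet normal -0.195 -0.573 -0.796
  outer loop
   vertex 2.6 4.4 1.1
   vertex 3.1 0.2 4.0
   vertex 0.0 0.7 4.4
  endloop
 endfacet
 facet normal 0.917 -0.397 0.035
  outer loop
   vertex 4.4 3.0 1.7
   vertex 4.9 4.2 2.2
   vertex 3.1 0.2 4.0
  endloop
 endfacet
 facet normal 0.437 0.185 -0.880
  outer loop
   vertex 4.4 3.0 1.7
   vertex 2.6 4.4 1.1
   vertex 4.9 4.2 2.2
  endloop
 endfacet
 facet normal -0.179 -0.573 -0.799
  outer loop
   vertex 4.4 3.0 1.7
   vertex 3.1 0.2 4.0
   vertex 2.6 4.4 1.1
  endloop
 endfacet
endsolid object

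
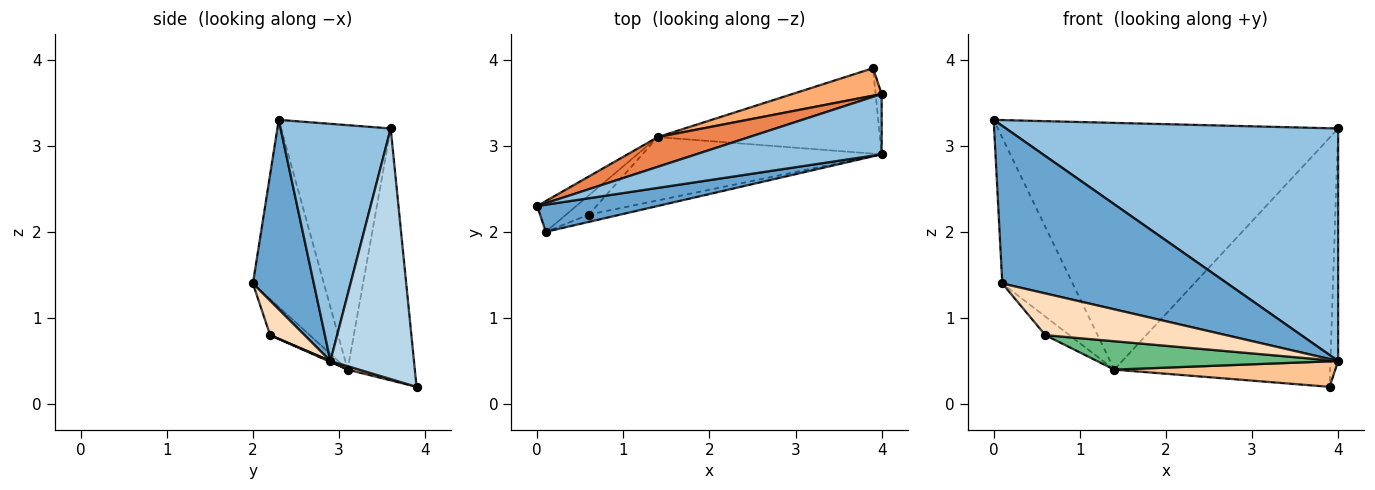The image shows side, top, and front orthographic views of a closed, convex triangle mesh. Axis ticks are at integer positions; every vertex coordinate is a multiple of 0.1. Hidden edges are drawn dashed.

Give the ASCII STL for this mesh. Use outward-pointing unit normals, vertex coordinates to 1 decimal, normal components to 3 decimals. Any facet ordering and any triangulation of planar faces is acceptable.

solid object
 facet normal 0.258 -0.952 0.164
  outer loop
   vertex 0.1 2.0 1.4
   vertex 4.0 2.9 0.5
   vertex 0.0 2.3 3.3
  endloop
 endfacet
 facet normal 0.306 -0.922 0.239
  outer loop
   vertex 4.0 3.6 3.2
   vertex 0.0 2.3 3.3
   vertex 4.0 2.9 0.5
  endloop
 endfacet
 facet normal 0.995 0.092 -0.024
  outer loop
   vertex 4.0 3.6 3.2
   vertex 4.0 2.9 0.5
   vertex 3.9 3.9 0.2
  endloop
 endfacet
 facet normal -0.702 0.696 -0.147
  outer loop
   vertex 1.4 3.1 0.4
   vertex 0.1 2.0 1.4
   vertex 0.0 2.3 3.3
  endloop
 endfacet
 facet normal -0.304 0.946 0.114
  outer loop
   vertex 1.4 3.1 0.4
   vertex 0.0 2.3 3.3
   vertex 4.0 3.6 3.2
  endloop
 endfacet
 facet normal -0.295 0.950 0.105
  outer loop
   vertex 1.4 3.1 0.4
   vertex 4.0 3.6 3.2
   vertex 3.9 3.9 0.2
  endloop
 endfacet
 facet normal 0.015 -0.286 -0.958
  outer loop
   vertex 1.4 3.1 0.4
   vertex 3.9 3.9 0.2
   vertex 4.0 2.9 0.5
  endloop
 endfacet
 facet normal 0.184 -0.968 -0.169
  outer loop
   vertex 0.6 2.2 0.8
   vertex 4.0 2.9 0.5
   vertex 0.1 2.0 1.4
  endloop
 endfacet
 facet normal 0.004 -0.409 -0.913
  outer loop
   vertex 0.6 2.2 0.8
   vertex 1.4 3.1 0.4
   vertex 4.0 2.9 0.5
  endloop
 endfacet
 facet normal -0.752 0.458 -0.474
  outer loop
   vertex 0.6 2.2 0.8
   vertex 0.1 2.0 1.4
   vertex 1.4 3.1 0.4
  endloop
 endfacet
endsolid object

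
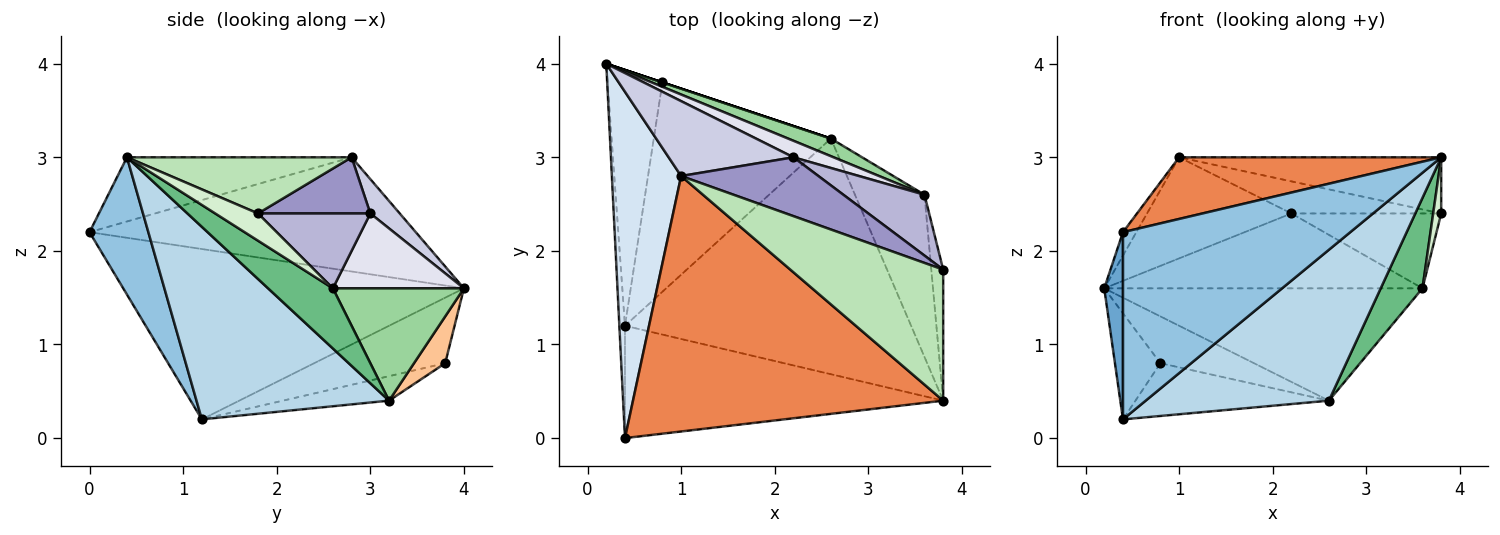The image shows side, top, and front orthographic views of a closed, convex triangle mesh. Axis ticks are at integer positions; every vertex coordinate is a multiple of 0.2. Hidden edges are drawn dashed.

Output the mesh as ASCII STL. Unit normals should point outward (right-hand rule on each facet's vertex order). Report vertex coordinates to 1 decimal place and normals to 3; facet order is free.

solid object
 facet normal -0.998 -0.055 -0.033
  outer loop
   vertex 0.4 1.2 0.2
   vertex 0.4 0.0 2.2
   vertex 0.2 4.0 1.6
  endloop
 endfacet
 facet normal 0.217 -0.837 -0.502
  outer loop
   vertex 0.4 1.2 0.2
   vertex 3.8 0.4 3.0
   vertex 0.4 0.0 2.2
  endloop
 endfacet
 facet normal 0.493 -0.469 -0.733
  outer loop
   vertex 2.6 3.2 0.4
   vertex 3.8 0.4 3.0
   vertex 0.4 1.2 0.2
  endloop
 endfacet
 facet normal -0.854 0.035 0.518
  outer loop
   vertex 1.0 2.8 3.0
   vertex 0.2 4.0 1.6
   vertex 0.4 0.0 2.2
  endloop
 endfacet
 facet normal -0.197 -0.230 0.953
  outer loop
   vertex 1.0 2.8 3.0
   vertex 0.4 0.0 2.2
   vertex 3.8 0.4 3.0
  endloop
 endfacet
 facet normal -0.741 0.257 -0.620
  outer loop
   vertex 0.8 3.8 0.8
   vertex 0.4 1.2 0.2
   vertex 0.2 4.0 1.6
  endloop
 endfacet
 facet normal 0.316 0.949 0.000
  outer loop
   vertex 0.8 3.8 0.8
   vertex 0.2 4.0 1.6
   vertex 2.6 3.2 0.4
  endloop
 endfacet
 facet normal -0.133 0.242 -0.961
  outer loop
   vertex 0.8 3.8 0.8
   vertex 2.6 3.2 0.4
   vertex 0.4 1.2 0.2
  endloop
 endfacet
 facet normal 0.603 -0.389 -0.697
  outer loop
   vertex 3.6 2.6 1.6
   vertex 3.8 0.4 3.0
   vertex 2.6 3.2 0.4
  endloop
 endfacet
 facet normal 0.377 0.915 0.144
  outer loop
   vertex 3.6 2.6 1.6
   vertex 2.6 3.2 0.4
   vertex 0.2 4.0 1.6
  endloop
 endfacet
 facet normal 0.320 0.373 0.871
  outer loop
   vertex 3.8 1.8 2.4
   vertex 1.0 2.8 3.0
   vertex 3.8 0.4 3.0
  endloop
 endfacet
 facet normal 0.903 -0.169 -0.395
  outer loop
   vertex 3.8 1.8 2.4
   vertex 3.8 0.4 3.0
   vertex 3.6 2.6 1.6
  endloop
 endfacet
 facet normal 0.338 0.451 0.826
  outer loop
   vertex 2.2 3.0 2.4
   vertex 1.0 2.8 3.0
   vertex 3.8 1.8 2.4
  endloop
 endfacet
 facet normal 0.503 0.671 0.545
  outer loop
   vertex 2.2 3.0 2.4
   vertex 3.8 1.8 2.4
   vertex 3.6 2.6 1.6
  endloop
 endfacet
 facet normal 0.162 0.793 0.587
  outer loop
   vertex 2.2 3.0 2.4
   vertex 0.2 4.0 1.6
   vertex 1.0 2.8 3.0
  endloop
 endfacet
 facet normal 0.373 0.906 0.200
  outer loop
   vertex 2.2 3.0 2.4
   vertex 3.6 2.6 1.6
   vertex 0.2 4.0 1.6
  endloop
 endfacet
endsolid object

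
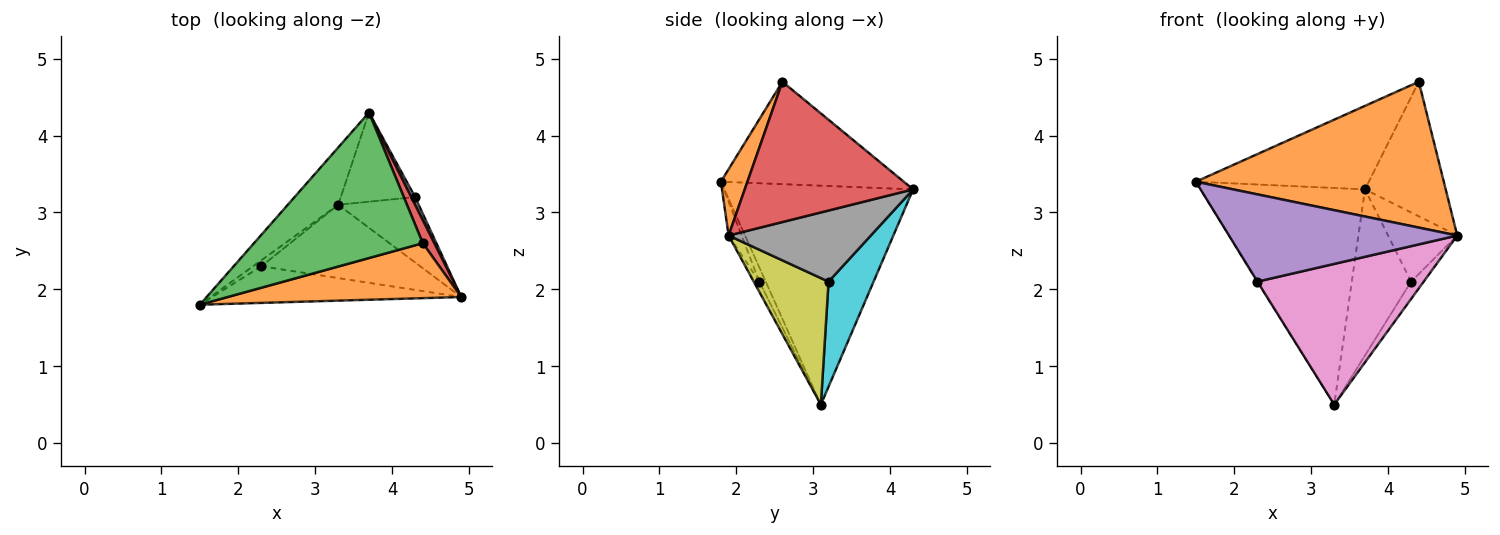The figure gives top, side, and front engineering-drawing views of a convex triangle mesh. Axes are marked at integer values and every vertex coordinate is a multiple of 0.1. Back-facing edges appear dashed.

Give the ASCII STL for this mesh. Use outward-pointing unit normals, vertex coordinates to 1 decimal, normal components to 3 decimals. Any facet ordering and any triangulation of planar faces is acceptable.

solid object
 facet normal -0.743 0.647 -0.171
  outer loop
   vertex 3.3 3.1 0.5
   vertex 1.5 1.8 3.4
   vertex 3.7 4.3 3.3
  endloop
 endfacet
 facet normal 0.100 -0.931 0.351
  outer loop
   vertex 4.4 2.6 4.7
   vertex 1.5 1.8 3.4
   vertex 4.9 1.9 2.7
  endloop
 endfacet
 facet normal -0.466 0.440 0.768
  outer loop
   vertex 4.4 2.6 4.7
   vertex 3.7 4.3 3.3
   vertex 1.5 1.8 3.4
  endloop
 endfacet
 facet normal 0.899 0.431 0.074
  outer loop
   vertex 4.4 2.6 4.7
   vertex 4.9 1.9 2.7
   vertex 3.7 4.3 3.3
  endloop
 endfacet
 facet normal -0.052 -0.921 -0.386
  outer loop
   vertex 2.3 2.3 2.1
   vertex 4.9 1.9 2.7
   vertex 1.5 1.8 3.4
  endloop
 endfacet
 facet normal -0.862 0.072 -0.503
  outer loop
   vertex 2.3 2.3 2.1
   vertex 1.5 1.8 3.4
   vertex 3.3 3.1 0.5
  endloop
 endfacet
 facet normal -0.030 -0.886 -0.462
  outer loop
   vertex 2.3 2.3 2.1
   vertex 3.3 3.1 0.5
   vertex 4.9 1.9 2.7
  endloop
 endfacet
 facet normal 0.898 0.437 0.049
  outer loop
   vertex 4.3 3.2 2.1
   vertex 3.7 4.3 3.3
   vertex 4.9 1.9 2.7
  endloop
 endfacet
 facet normal 0.836 0.141 -0.531
  outer loop
   vertex 4.3 3.2 2.1
   vertex 4.9 1.9 2.7
   vertex 3.3 3.1 0.5
  endloop
 endfacet
 facet normal 0.556 0.732 -0.393
  outer loop
   vertex 4.3 3.2 2.1
   vertex 3.3 3.1 0.5
   vertex 3.7 4.3 3.3
  endloop
 endfacet
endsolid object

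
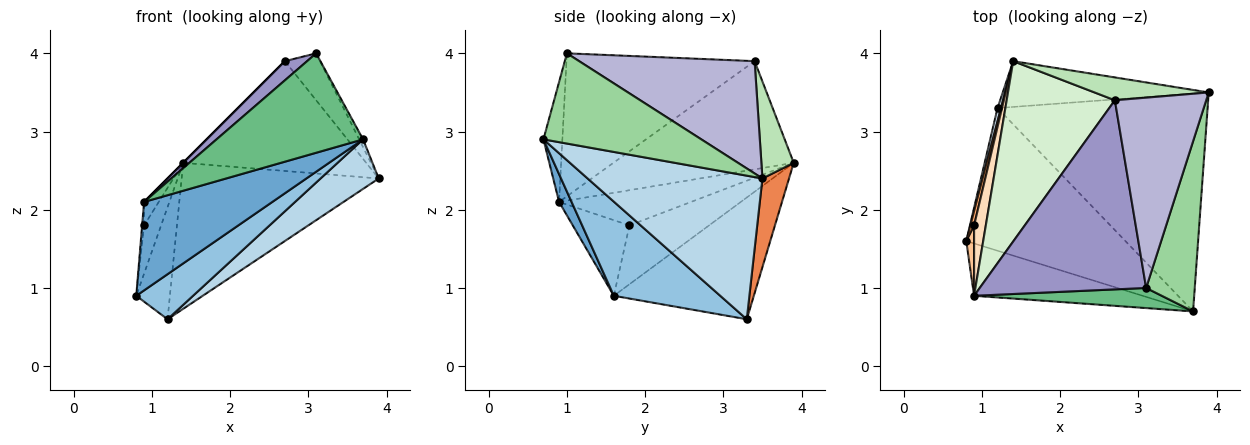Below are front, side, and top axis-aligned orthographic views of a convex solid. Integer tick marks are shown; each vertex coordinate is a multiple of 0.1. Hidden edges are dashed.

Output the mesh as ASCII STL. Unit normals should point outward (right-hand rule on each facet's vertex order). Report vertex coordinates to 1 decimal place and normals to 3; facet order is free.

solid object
 facet normal 0.084 -0.858 -0.507
  outer loop
   vertex 0.9 0.9 2.1
   vertex 0.8 1.6 0.9
   vertex 3.7 0.7 2.9
  endloop
 endfacet
 facet normal 0.491 -0.262 -0.831
  outer loop
   vertex 1.2 3.3 0.6
   vertex 3.7 0.7 2.9
   vertex 0.8 1.6 0.9
  endloop
 endfacet
 facet normal 0.555 -0.185 -0.811
  outer loop
   vertex 1.2 3.3 0.6
   vertex 3.9 3.5 2.4
   vertex 3.7 0.7 2.9
  endloop
 endfacet
 facet normal -0.972 0.233 0.027
  outer loop
   vertex 1.2 3.3 0.6
   vertex 0.8 1.6 0.9
   vertex 1.4 3.9 2.6
  endloop
 endfacet
 facet normal 0.128 0.946 -0.297
  outer loop
   vertex 1.2 3.3 0.6
   vertex 1.4 3.9 2.6
   vertex 3.9 3.5 2.4
  endloop
 endfacet
 facet normal -0.976 0.209 0.062
  outer loop
   vertex 0.9 1.8 1.8
   vertex 1.4 3.9 2.6
   vertex 0.8 1.6 0.9
  endloop
 endfacet
 facet normal -0.994 0.034 0.103
  outer loop
   vertex 0.9 1.8 1.8
   vertex 0.8 1.6 0.9
   vertex 0.9 0.9 2.1
  endloop
 endfacet
 facet normal -0.943 0.105 0.314
  outer loop
   vertex 0.9 1.8 1.8
   vertex 0.9 0.9 2.1
   vertex 1.4 3.9 2.6
  endloop
 endfacet
 facet normal -0.126 -0.972 0.197
  outer loop
   vertex 3.1 1.0 4.0
   vertex 0.9 0.9 2.1
   vertex 3.7 0.7 2.9
  endloop
 endfacet
 facet normal 0.880 0.022 0.474
  outer loop
   vertex 3.1 1.0 4.0
   vertex 3.7 0.7 2.9
   vertex 3.9 3.5 2.4
  endloop
 endfacet
 facet normal 0.170 0.965 0.201
  outer loop
   vertex 2.7 3.4 3.9
   vertex 3.9 3.5 2.4
   vertex 1.4 3.9 2.6
  endloop
 endfacet
 facet normal -0.707 0.000 0.707
  outer loop
   vertex 2.7 3.4 3.9
   vertex 1.4 3.9 2.6
   vertex 0.9 0.9 2.1
  endloop
 endfacet
 facet normal -0.650 -0.077 0.756
  outer loop
   vertex 2.7 3.4 3.9
   vertex 0.9 0.9 2.1
   vertex 3.1 1.0 4.0
  endloop
 endfacet
 facet normal 0.767 0.154 0.623
  outer loop
   vertex 2.7 3.4 3.9
   vertex 3.1 1.0 4.0
   vertex 3.9 3.5 2.4
  endloop
 endfacet
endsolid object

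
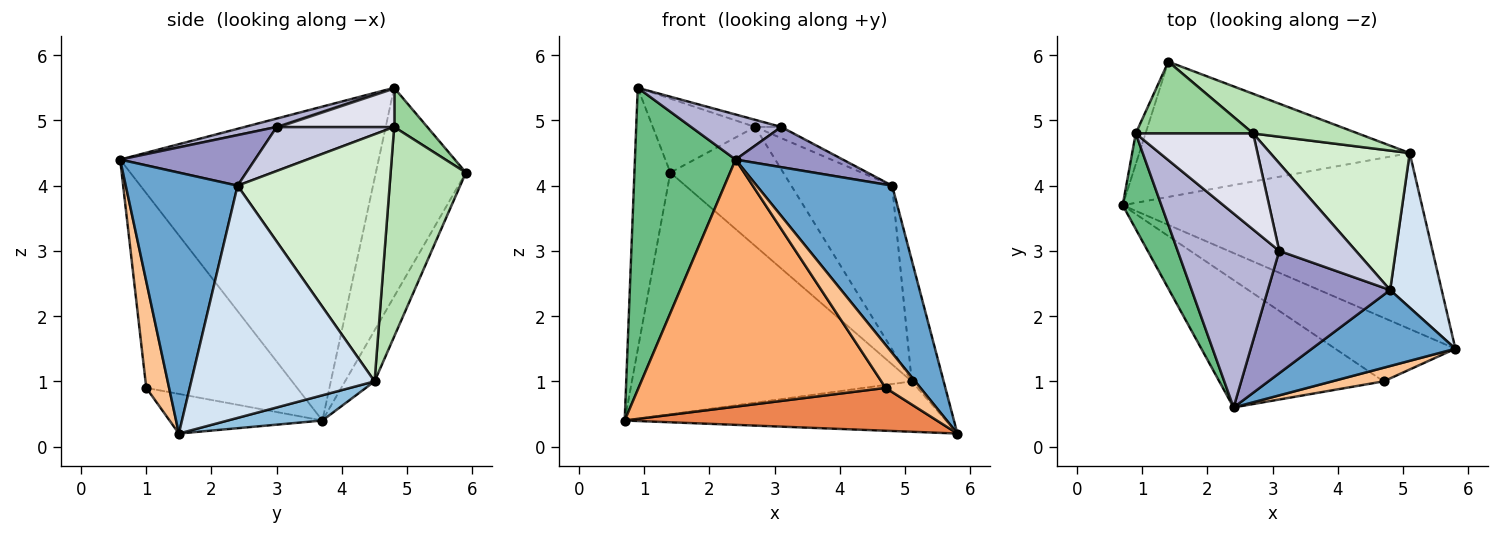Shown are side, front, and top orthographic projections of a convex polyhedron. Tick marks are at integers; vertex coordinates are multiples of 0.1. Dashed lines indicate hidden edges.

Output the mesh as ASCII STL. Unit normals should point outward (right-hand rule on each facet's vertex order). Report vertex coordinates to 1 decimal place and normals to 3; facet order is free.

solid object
 facet normal 0.601 -0.728 0.331
  outer loop
   vertex 4.8 2.4 4.0
   vertex 2.4 0.6 4.4
   vertex 5.8 1.5 0.2
  endloop
 endfacet
 facet normal 0.081 0.274 -0.958
  outer loop
   vertex 5.1 4.5 1.0
   vertex 5.8 1.5 0.2
   vertex 0.7 3.7 0.4
  endloop
 endfacet
 facet normal -0.092 0.869 -0.486
  outer loop
   vertex 5.1 4.5 1.0
   vertex 0.7 3.7 0.4
   vertex 1.4 5.9 4.2
  endloop
 endfacet
 facet normal 0.962 0.168 0.214
  outer loop
   vertex 5.1 4.5 1.0
   vertex 4.8 2.4 4.0
   vertex 5.8 1.5 0.2
  endloop
 endfacet
 facet normal -0.264 -0.539 -0.800
  outer loop
   vertex 4.7 1.0 0.9
   vertex 0.7 3.7 0.4
   vertex 5.8 1.5 0.2
  endloop
 endfacet
 facet normal -0.477 -0.781 -0.403
  outer loop
   vertex 4.7 1.0 0.9
   vertex 2.4 0.6 4.4
   vertex 0.7 3.7 0.4
  endloop
 endfacet
 facet normal 0.530 -0.808 0.256
  outer loop
   vertex 4.7 1.0 0.9
   vertex 5.8 1.5 0.2
   vertex 2.4 0.6 4.4
  endloop
 endfacet
 facet normal -0.928 0.370 -0.043
  outer loop
   vertex 0.9 4.8 5.5
   vertex 1.4 5.9 4.2
   vertex 0.7 3.7 0.4
  endloop
 endfacet
 facet normal -0.926 -0.361 0.114
  outer loop
   vertex 0.9 4.8 5.5
   vertex 0.7 3.7 0.4
   vertex 2.4 0.6 4.4
  endloop
 endfacet
 facet normal 0.226 0.699 0.678
  outer loop
   vertex 2.7 4.8 4.9
   vertex 1.4 5.9 4.2
   vertex 0.9 4.8 5.5
  endloop
 endfacet
 facet normal 0.535 0.802 0.267
  outer loop
   vertex 2.7 4.8 4.9
   vertex 5.1 4.5 1.0
   vertex 1.4 5.9 4.2
  endloop
 endfacet
 facet normal 0.754 0.500 0.426
  outer loop
   vertex 2.7 4.8 4.9
   vertex 4.8 2.4 4.0
   vertex 5.1 4.5 1.0
  endloop
 endfacet
 facet normal 0.365 -0.291 0.884
  outer loop
   vertex 3.1 3.0 4.9
   vertex 2.4 0.6 4.4
   vertex 4.8 2.4 4.0
  endloop
 endfacet
 facet normal 0.080 -0.226 0.971
  outer loop
   vertex 3.1 3.0 4.9
   vertex 0.9 4.8 5.5
   vertex 2.4 0.6 4.4
  endloop
 endfacet
 facet normal 0.495 0.110 0.862
  outer loop
   vertex 3.1 3.0 4.9
   vertex 4.8 2.4 4.0
   vertex 2.7 4.8 4.9
  endloop
 endfacet
 facet normal 0.315 0.070 0.946
  outer loop
   vertex 3.1 3.0 4.9
   vertex 2.7 4.8 4.9
   vertex 0.9 4.8 5.5
  endloop
 endfacet
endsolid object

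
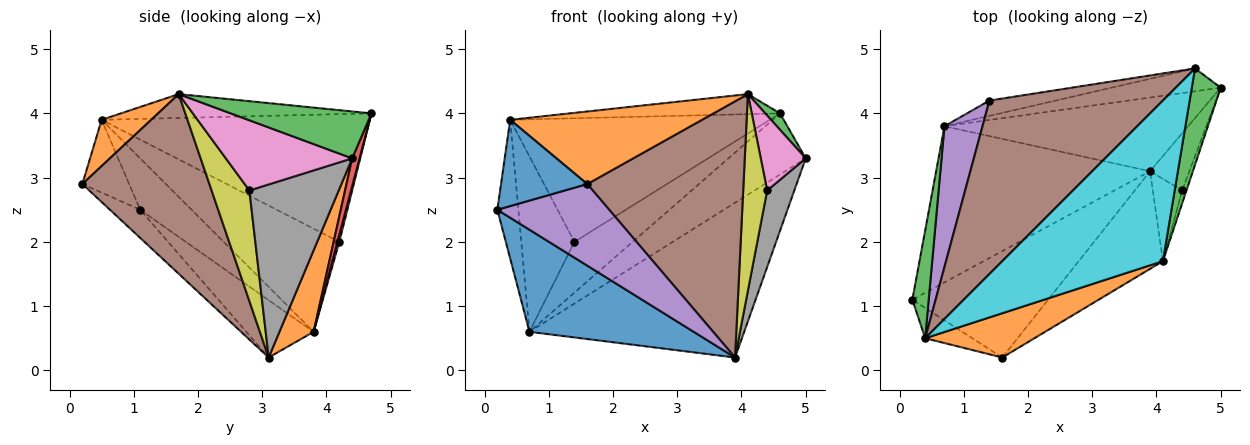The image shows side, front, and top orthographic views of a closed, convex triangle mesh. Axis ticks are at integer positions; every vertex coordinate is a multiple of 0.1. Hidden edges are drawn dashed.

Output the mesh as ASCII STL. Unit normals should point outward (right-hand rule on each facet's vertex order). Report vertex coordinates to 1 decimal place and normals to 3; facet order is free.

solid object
 facet normal -0.219 -0.534 -0.817
  outer loop
   vertex 0.7 3.8 0.6
   vertex 3.9 3.1 0.2
   vertex 0.2 1.1 2.5
  endloop
 endfacet
 facet normal 0.142 0.894 -0.425
  outer loop
   vertex 0.7 3.8 0.6
   vertex 5.0 4.4 3.3
   vertex 3.9 3.1 0.2
  endloop
 endfacet
 facet normal 0.848 -0.089 0.523
  outer loop
   vertex 4.6 4.7 4.0
   vertex 4.1 1.7 4.3
   vertex 5.0 4.4 3.3
  endloop
 endfacet
 facet normal 0.089 0.933 -0.349
  outer loop
   vertex 4.6 4.7 4.0
   vertex 5.0 4.4 3.3
   vertex 0.7 3.8 0.6
  endloop
 endfacet
 facet normal -0.162 -0.600 -0.783
  outer loop
   vertex 1.6 0.2 2.9
   vertex 0.2 1.1 2.5
   vertex 3.9 3.1 0.2
  endloop
 endfacet
 facet normal 0.605 -0.744 -0.284
  outer loop
   vertex 1.6 0.2 2.9
   vertex 3.9 3.1 0.2
   vertex 4.1 1.7 4.3
  endloop
 endfacet
 facet normal 0.941 -0.335 -0.057
  outer loop
   vertex 4.4 2.8 2.8
   vertex 5.0 4.4 3.3
   vertex 4.1 1.7 4.3
  endloop
 endfacet
 facet normal 0.935 -0.284 -0.213
  outer loop
   vertex 4.4 2.8 2.8
   vertex 3.9 3.1 0.2
   vertex 5.0 4.4 3.3
  endloop
 endfacet
 facet normal 0.824 -0.523 -0.219
  outer loop
   vertex 4.4 2.8 2.8
   vertex 4.1 1.7 4.3
   vertex 3.9 3.1 0.2
  endloop
 endfacet
 facet normal -0.146 0.122 0.982
  outer loop
   vertex 0.4 0.5 3.9
   vertex 4.1 1.7 4.3
   vertex 4.6 4.7 4.0
  endloop
 endfacet
 facet normal -0.456 -0.840 -0.295
  outer loop
   vertex 0.4 0.5 3.9
   vertex 0.2 1.1 2.5
   vertex 1.6 0.2 2.9
  endloop
 endfacet
 facet normal 0.215 -0.834 0.509
  outer loop
   vertex 0.4 0.5 3.9
   vertex 1.6 0.2 2.9
   vertex 4.1 1.7 4.3
  endloop
 endfacet
 facet normal -0.888 0.363 0.282
  outer loop
   vertex 0.4 0.5 3.9
   vertex 0.7 3.8 0.6
   vertex 0.2 1.1 2.5
  endloop
 endfacet
 facet normal 0.031 0.957 -0.289
  outer loop
   vertex 1.4 4.2 2.0
   vertex 4.6 4.7 4.0
   vertex 0.7 3.8 0.6
  endloop
 endfacet
 facet normal -0.862 0.396 0.318
  outer loop
   vertex 1.4 4.2 2.0
   vertex 0.7 3.8 0.6
   vertex 0.4 0.5 3.9
  endloop
 endfacet
 facet normal -0.514 0.498 0.698
  outer loop
   vertex 1.4 4.2 2.0
   vertex 0.4 0.5 3.9
   vertex 4.6 4.7 4.0
  endloop
 endfacet
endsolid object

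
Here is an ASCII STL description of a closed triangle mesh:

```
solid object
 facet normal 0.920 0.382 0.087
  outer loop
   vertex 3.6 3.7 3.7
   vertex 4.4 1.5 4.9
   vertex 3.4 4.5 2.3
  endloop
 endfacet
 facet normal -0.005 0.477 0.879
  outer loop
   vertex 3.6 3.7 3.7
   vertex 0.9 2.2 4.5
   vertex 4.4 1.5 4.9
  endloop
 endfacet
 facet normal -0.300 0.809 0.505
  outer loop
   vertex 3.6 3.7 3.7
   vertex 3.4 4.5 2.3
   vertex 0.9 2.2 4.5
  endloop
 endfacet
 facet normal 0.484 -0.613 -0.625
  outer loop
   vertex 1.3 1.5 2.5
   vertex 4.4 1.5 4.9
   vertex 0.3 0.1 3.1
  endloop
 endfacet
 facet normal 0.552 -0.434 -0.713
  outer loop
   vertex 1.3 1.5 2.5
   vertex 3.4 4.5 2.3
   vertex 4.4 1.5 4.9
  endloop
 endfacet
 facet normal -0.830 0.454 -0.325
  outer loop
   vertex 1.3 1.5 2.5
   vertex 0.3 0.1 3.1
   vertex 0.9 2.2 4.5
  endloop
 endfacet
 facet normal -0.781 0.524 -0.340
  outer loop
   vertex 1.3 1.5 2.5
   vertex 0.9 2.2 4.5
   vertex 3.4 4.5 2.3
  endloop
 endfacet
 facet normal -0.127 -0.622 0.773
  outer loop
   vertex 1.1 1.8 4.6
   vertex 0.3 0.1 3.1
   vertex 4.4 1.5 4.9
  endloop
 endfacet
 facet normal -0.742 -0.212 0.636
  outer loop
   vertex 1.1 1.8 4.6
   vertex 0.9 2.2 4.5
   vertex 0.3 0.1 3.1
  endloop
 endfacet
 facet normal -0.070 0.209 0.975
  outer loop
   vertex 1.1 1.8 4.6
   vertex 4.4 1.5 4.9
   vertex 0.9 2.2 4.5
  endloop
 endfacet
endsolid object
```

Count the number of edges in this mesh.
15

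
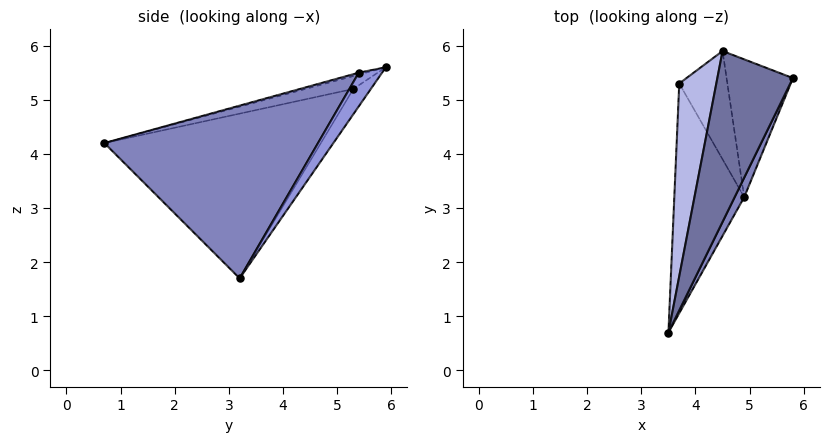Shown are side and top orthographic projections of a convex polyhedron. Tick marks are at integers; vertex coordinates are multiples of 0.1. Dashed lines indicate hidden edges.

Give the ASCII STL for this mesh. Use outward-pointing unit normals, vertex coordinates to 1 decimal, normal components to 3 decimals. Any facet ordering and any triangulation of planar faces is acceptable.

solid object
 facet normal -0.024 -0.256 0.966
  outer loop
   vertex 4.5 5.9 5.6
   vertex 3.5 0.7 4.2
   vertex 5.8 5.4 5.5
  endloop
 endfacet
 facet normal 0.892 -0.450 0.049
  outer loop
   vertex 4.9 3.2 1.7
   vertex 5.8 5.4 5.5
   vertex 3.5 0.7 4.2
  endloop
 endfacet
 facet normal 0.269 0.805 -0.529
  outer loop
   vertex 4.9 3.2 1.7
   vertex 4.5 5.9 5.6
   vertex 5.8 5.4 5.5
  endloop
 endfacet
 facet normal -0.323 -0.188 0.928
  outer loop
   vertex 3.7 5.3 5.2
   vertex 3.5 0.7 4.2
   vertex 4.5 5.9 5.6
  endloop
 endfacet
 facet normal -0.913 0.124 -0.388
  outer loop
   vertex 3.7 5.3 5.2
   vertex 4.9 3.2 1.7
   vertex 3.5 0.7 4.2
  endloop
 endfacet
 facet normal -0.296 0.771 -0.564
  outer loop
   vertex 3.7 5.3 5.2
   vertex 4.5 5.9 5.6
   vertex 4.9 3.2 1.7
  endloop
 endfacet
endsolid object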